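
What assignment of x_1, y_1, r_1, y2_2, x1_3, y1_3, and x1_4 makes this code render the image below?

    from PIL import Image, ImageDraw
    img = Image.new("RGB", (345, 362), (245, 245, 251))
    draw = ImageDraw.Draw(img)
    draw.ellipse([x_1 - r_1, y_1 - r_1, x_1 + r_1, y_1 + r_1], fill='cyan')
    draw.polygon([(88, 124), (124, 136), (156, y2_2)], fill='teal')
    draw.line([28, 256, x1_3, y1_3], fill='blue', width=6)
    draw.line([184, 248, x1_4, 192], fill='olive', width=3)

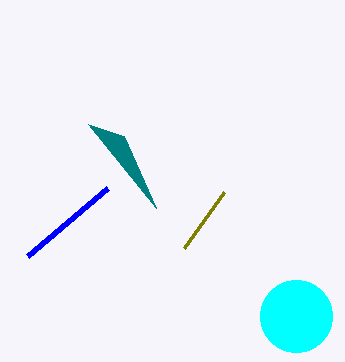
x_1 = 296, y_1 = 316, r_1 = 36, y2_2 = 208, x1_3 = 108, y1_3 = 188, x1_4 = 224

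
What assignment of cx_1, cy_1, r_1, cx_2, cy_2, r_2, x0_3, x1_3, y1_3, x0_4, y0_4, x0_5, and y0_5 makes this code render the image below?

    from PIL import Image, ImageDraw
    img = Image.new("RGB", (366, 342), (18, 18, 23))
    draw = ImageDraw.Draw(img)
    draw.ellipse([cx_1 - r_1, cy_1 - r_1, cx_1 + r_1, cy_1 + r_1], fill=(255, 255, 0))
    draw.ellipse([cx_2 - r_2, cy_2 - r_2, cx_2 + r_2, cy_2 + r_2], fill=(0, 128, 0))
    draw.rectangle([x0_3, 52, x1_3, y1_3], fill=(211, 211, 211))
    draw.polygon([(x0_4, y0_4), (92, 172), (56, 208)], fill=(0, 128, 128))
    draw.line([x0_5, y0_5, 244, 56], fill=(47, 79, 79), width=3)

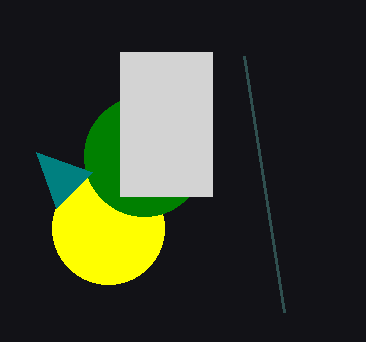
cx_1 = 108; cy_1 = 228; r_1 = 56; cx_2 = 144; cy_2 = 156; r_2 = 60; x0_3 = 120; x1_3 = 212; y1_3 = 196; x0_4 = 36; y0_4 = 152; x0_5 = 284; y0_5 = 312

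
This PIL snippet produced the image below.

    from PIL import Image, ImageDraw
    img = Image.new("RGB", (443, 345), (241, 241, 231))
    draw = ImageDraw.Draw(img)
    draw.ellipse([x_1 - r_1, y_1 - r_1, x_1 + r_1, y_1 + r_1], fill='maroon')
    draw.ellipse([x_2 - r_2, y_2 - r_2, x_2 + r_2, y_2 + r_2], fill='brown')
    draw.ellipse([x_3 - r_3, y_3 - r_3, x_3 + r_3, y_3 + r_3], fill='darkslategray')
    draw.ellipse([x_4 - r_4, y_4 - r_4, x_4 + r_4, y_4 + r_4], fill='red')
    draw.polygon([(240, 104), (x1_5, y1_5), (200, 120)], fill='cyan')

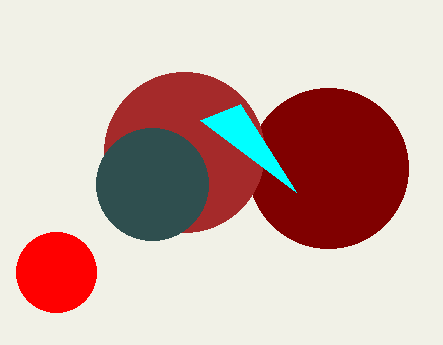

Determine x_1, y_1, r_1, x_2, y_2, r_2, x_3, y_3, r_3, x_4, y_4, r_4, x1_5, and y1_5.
x_1 = 328, y_1 = 168, r_1 = 80, x_2 = 184, y_2 = 152, r_2 = 80, x_3 = 152, y_3 = 184, r_3 = 56, x_4 = 56, y_4 = 272, r_4 = 40, x1_5 = 296, y1_5 = 192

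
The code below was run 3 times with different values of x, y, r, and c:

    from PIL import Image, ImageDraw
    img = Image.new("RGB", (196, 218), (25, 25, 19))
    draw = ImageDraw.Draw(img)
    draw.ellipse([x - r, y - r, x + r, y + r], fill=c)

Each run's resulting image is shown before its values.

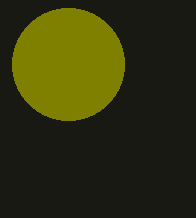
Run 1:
x = 68
y = 64
r = 56
c = 'olive'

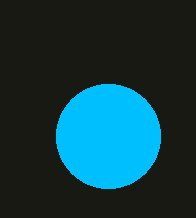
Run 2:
x = 108; y = 136; r = 52; c = 'deepskyblue'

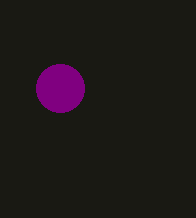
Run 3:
x = 60, y = 88, r = 24, c = 'purple'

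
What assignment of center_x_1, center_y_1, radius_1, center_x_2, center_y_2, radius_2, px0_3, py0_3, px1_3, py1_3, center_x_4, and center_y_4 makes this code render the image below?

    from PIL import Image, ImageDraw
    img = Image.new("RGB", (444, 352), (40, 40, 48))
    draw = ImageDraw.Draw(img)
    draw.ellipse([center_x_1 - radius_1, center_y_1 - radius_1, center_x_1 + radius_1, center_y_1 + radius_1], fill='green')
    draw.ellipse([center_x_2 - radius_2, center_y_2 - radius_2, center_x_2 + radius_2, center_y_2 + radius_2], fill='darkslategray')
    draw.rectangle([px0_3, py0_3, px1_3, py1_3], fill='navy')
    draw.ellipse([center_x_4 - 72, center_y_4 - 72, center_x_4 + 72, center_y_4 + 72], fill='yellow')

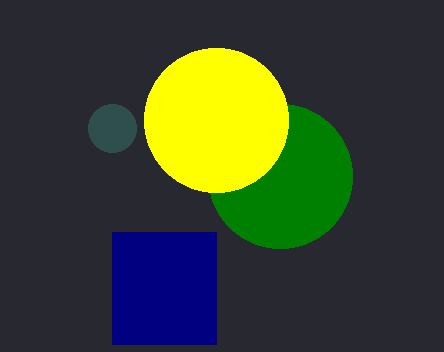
center_x_1 = 280
center_y_1 = 176
radius_1 = 72
center_x_2 = 112
center_y_2 = 128
radius_2 = 24
px0_3 = 112
py0_3 = 232
px1_3 = 216
py1_3 = 344
center_x_4 = 216
center_y_4 = 120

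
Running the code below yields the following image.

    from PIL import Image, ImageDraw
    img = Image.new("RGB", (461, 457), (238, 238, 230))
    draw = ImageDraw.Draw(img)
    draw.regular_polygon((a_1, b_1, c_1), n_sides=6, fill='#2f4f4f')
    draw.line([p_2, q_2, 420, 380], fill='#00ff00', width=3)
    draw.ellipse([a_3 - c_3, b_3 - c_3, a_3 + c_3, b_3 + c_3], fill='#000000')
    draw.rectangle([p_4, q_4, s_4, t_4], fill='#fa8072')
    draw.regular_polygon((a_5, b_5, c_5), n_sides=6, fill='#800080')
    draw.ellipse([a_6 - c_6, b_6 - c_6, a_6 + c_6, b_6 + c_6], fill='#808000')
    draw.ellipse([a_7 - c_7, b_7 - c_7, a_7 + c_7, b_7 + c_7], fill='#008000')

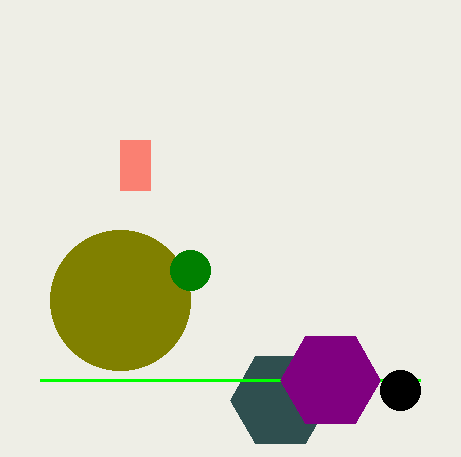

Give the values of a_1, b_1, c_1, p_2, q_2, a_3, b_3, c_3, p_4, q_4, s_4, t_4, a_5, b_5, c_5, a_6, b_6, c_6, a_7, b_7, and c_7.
a_1 = 280; b_1 = 400; c_1 = 50; p_2 = 40; q_2 = 380; a_3 = 400; b_3 = 390; c_3 = 20; p_4 = 120; q_4 = 140; s_4 = 150; t_4 = 190; a_5 = 330; b_5 = 380; c_5 = 50; a_6 = 120; b_6 = 300; c_6 = 70; a_7 = 190; b_7 = 270; c_7 = 20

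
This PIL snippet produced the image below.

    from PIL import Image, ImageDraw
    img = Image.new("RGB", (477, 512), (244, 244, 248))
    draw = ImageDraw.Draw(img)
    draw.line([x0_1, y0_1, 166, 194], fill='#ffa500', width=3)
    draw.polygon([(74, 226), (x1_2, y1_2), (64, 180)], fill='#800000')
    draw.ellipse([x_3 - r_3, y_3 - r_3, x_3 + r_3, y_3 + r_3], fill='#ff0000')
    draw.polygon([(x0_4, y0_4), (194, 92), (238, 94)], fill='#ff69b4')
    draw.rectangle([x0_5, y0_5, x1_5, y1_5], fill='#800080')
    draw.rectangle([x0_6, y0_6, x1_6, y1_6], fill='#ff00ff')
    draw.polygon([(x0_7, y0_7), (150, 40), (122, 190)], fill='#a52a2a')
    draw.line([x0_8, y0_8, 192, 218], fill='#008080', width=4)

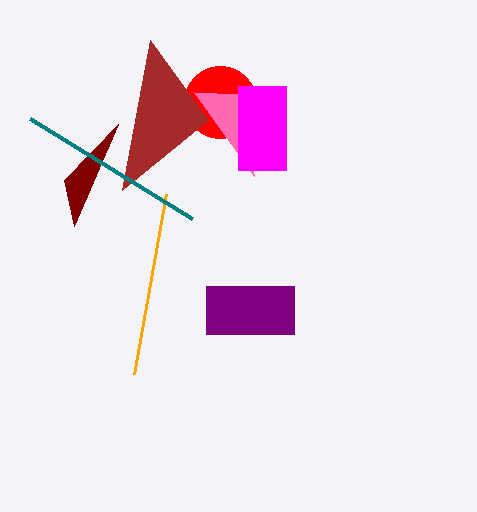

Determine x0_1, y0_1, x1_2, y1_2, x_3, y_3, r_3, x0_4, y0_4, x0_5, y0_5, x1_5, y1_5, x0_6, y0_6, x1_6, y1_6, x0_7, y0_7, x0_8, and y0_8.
x0_1 = 134
y0_1 = 374
x1_2 = 118
y1_2 = 124
x_3 = 220
y_3 = 102
r_3 = 36
x0_4 = 254
y0_4 = 176
x0_5 = 206
y0_5 = 286
x1_5 = 294
y1_5 = 334
x0_6 = 238
y0_6 = 86
x1_6 = 286
y1_6 = 170
x0_7 = 208
y0_7 = 120
x0_8 = 30
y0_8 = 118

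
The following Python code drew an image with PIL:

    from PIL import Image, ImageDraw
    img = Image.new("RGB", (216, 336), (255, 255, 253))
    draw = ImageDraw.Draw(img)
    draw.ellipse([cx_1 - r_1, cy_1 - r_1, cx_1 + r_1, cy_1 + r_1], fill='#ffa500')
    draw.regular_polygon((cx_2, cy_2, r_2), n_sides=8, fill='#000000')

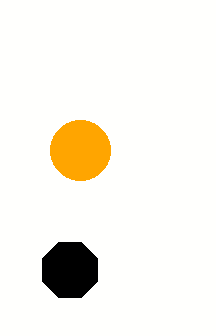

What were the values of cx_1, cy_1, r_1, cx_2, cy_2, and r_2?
cx_1 = 80
cy_1 = 150
r_1 = 30
cx_2 = 70
cy_2 = 270
r_2 = 30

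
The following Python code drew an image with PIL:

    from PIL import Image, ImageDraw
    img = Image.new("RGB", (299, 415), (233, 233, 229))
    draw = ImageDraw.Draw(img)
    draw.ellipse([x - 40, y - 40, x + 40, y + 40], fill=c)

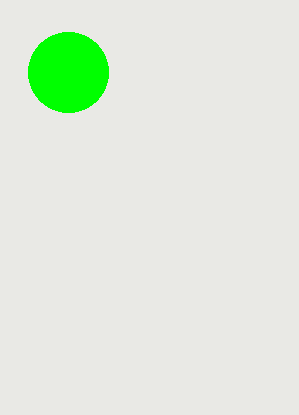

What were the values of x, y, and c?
x = 68, y = 72, c = 'lime'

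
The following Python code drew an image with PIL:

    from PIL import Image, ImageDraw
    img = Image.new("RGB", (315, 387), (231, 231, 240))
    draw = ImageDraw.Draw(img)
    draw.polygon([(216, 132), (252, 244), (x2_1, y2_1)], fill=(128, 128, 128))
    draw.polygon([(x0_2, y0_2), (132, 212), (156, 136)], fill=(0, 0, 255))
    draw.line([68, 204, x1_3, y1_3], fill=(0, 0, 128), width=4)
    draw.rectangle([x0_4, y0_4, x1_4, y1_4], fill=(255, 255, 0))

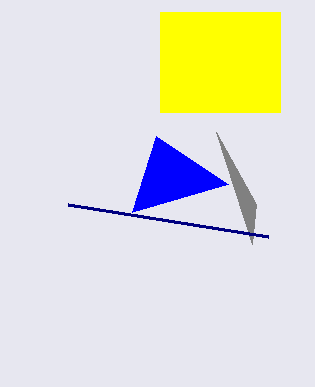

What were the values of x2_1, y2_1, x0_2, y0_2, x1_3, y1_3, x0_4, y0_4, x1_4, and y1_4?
x2_1 = 256
y2_1 = 204
x0_2 = 228
y0_2 = 184
x1_3 = 268
y1_3 = 236
x0_4 = 160
y0_4 = 12
x1_4 = 280
y1_4 = 112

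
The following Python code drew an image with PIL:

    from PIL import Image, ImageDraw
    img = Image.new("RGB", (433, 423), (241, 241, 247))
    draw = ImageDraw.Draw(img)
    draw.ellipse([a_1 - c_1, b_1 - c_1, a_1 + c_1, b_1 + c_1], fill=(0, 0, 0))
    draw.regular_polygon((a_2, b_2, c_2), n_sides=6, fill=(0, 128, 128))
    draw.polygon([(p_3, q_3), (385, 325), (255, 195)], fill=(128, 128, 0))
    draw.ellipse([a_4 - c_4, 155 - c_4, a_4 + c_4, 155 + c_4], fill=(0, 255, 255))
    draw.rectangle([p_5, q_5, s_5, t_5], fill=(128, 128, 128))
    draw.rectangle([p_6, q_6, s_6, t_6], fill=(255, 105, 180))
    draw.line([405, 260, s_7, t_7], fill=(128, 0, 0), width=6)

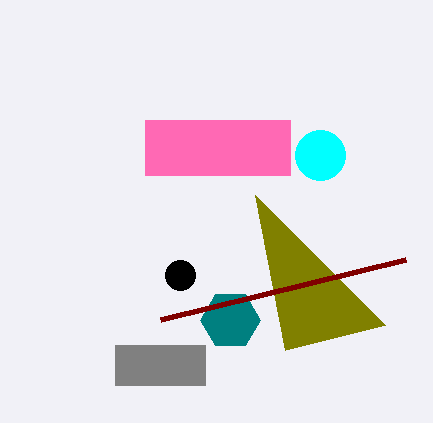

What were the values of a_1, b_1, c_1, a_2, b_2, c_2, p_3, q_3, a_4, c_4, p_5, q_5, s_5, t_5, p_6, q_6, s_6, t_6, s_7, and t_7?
a_1 = 180, b_1 = 275, c_1 = 15, a_2 = 230, b_2 = 320, c_2 = 30, p_3 = 285, q_3 = 350, a_4 = 320, c_4 = 25, p_5 = 115, q_5 = 345, s_5 = 205, t_5 = 385, p_6 = 145, q_6 = 120, s_6 = 290, t_6 = 175, s_7 = 160, t_7 = 320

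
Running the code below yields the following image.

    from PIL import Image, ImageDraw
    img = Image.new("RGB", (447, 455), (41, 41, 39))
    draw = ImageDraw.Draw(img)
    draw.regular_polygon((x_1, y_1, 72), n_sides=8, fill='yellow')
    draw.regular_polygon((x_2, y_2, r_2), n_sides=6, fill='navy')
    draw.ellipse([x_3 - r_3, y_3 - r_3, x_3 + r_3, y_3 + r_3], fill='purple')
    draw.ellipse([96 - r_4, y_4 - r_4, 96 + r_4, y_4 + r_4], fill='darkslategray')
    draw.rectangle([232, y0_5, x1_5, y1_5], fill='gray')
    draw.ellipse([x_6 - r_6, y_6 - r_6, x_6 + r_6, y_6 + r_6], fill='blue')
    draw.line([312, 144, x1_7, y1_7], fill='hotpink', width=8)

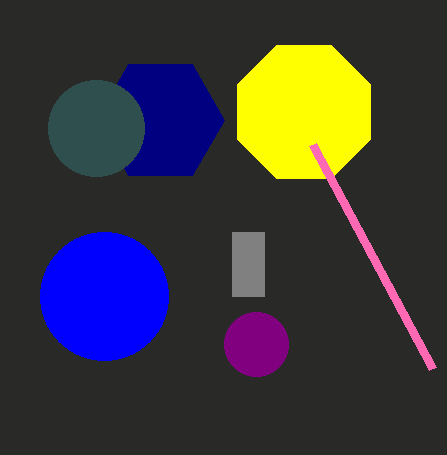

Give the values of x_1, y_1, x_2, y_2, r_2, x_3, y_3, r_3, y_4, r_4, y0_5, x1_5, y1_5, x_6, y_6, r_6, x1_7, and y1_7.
x_1 = 304, y_1 = 112, x_2 = 160, y_2 = 120, r_2 = 64, x_3 = 256, y_3 = 344, r_3 = 32, y_4 = 128, r_4 = 48, y0_5 = 232, x1_5 = 264, y1_5 = 296, x_6 = 104, y_6 = 296, r_6 = 64, x1_7 = 432, y1_7 = 368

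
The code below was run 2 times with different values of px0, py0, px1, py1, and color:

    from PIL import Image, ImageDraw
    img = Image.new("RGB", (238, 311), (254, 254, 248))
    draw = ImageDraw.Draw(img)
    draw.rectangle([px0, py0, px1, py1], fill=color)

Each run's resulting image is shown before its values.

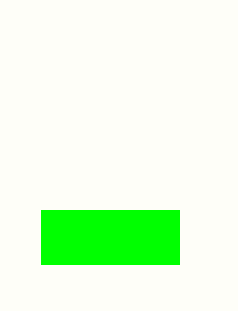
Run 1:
px0 = 41; py0 = 210; px1 = 179; py1 = 264; color = 'lime'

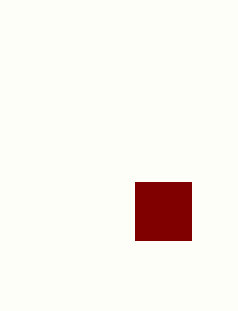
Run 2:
px0 = 135
py0 = 182
px1 = 191
py1 = 240
color = 'maroon'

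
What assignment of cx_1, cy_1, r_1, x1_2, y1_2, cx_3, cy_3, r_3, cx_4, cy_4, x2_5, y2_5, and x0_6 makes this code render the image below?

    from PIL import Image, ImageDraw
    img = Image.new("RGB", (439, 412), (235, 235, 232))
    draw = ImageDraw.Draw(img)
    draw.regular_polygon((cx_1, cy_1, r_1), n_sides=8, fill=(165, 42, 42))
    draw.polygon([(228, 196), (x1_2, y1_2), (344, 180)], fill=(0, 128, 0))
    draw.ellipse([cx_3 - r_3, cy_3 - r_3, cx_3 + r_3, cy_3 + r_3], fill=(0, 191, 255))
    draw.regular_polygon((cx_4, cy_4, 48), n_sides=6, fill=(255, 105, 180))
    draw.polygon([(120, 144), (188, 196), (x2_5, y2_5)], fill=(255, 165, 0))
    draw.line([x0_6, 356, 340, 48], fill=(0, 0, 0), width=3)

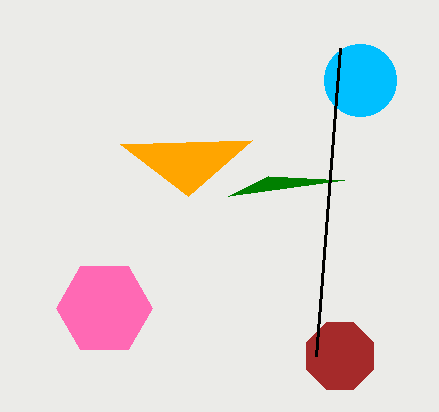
cx_1 = 340, cy_1 = 356, r_1 = 36, x1_2 = 268, y1_2 = 176, cx_3 = 360, cy_3 = 80, r_3 = 36, cx_4 = 104, cy_4 = 308, x2_5 = 252, y2_5 = 140, x0_6 = 316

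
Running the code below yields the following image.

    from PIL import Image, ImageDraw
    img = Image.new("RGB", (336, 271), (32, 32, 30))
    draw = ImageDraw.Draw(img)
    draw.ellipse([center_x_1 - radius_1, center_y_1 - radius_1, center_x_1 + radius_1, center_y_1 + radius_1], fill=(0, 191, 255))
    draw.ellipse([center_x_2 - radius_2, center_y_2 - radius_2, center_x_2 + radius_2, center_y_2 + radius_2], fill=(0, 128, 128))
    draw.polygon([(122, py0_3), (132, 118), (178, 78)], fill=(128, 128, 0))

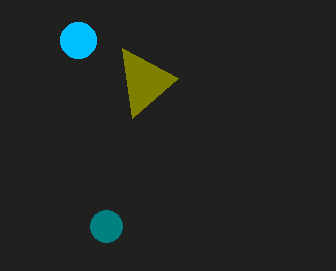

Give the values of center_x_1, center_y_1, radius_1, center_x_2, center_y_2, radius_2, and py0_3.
center_x_1 = 78, center_y_1 = 40, radius_1 = 18, center_x_2 = 106, center_y_2 = 226, radius_2 = 16, py0_3 = 48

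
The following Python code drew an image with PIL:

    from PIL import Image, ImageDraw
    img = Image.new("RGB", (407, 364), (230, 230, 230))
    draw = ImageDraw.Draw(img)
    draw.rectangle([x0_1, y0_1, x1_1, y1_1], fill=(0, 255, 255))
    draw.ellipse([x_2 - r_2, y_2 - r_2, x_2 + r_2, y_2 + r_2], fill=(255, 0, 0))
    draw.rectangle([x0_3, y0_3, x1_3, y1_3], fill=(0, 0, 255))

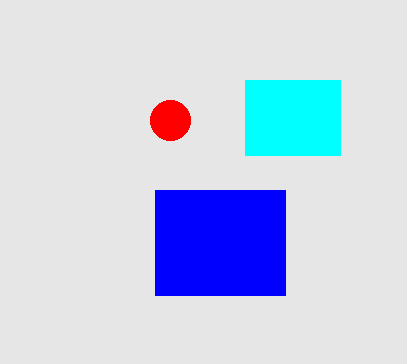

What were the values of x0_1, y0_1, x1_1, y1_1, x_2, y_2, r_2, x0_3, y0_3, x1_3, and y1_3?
x0_1 = 245
y0_1 = 80
x1_1 = 340
y1_1 = 155
x_2 = 170
y_2 = 120
r_2 = 20
x0_3 = 155
y0_3 = 190
x1_3 = 285
y1_3 = 295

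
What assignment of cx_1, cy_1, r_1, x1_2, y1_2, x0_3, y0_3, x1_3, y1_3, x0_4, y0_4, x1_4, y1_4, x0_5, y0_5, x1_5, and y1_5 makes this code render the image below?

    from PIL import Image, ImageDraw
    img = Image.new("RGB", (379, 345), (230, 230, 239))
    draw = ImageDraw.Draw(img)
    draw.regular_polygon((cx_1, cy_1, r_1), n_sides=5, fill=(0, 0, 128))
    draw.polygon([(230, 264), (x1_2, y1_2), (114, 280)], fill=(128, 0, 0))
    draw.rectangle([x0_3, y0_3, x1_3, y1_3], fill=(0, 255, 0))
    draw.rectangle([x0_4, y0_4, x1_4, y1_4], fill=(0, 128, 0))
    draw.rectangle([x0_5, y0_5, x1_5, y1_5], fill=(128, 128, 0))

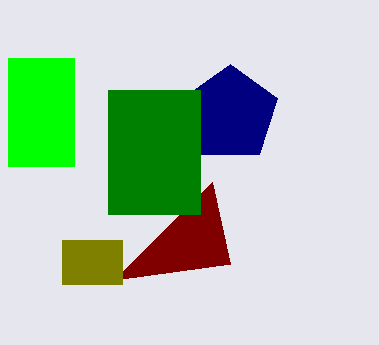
cx_1 = 230; cy_1 = 114; r_1 = 50; x1_2 = 212; y1_2 = 182; x0_3 = 8; y0_3 = 58; x1_3 = 74; y1_3 = 166; x0_4 = 108; y0_4 = 90; x1_4 = 200; y1_4 = 214; x0_5 = 62; y0_5 = 240; x1_5 = 122; y1_5 = 284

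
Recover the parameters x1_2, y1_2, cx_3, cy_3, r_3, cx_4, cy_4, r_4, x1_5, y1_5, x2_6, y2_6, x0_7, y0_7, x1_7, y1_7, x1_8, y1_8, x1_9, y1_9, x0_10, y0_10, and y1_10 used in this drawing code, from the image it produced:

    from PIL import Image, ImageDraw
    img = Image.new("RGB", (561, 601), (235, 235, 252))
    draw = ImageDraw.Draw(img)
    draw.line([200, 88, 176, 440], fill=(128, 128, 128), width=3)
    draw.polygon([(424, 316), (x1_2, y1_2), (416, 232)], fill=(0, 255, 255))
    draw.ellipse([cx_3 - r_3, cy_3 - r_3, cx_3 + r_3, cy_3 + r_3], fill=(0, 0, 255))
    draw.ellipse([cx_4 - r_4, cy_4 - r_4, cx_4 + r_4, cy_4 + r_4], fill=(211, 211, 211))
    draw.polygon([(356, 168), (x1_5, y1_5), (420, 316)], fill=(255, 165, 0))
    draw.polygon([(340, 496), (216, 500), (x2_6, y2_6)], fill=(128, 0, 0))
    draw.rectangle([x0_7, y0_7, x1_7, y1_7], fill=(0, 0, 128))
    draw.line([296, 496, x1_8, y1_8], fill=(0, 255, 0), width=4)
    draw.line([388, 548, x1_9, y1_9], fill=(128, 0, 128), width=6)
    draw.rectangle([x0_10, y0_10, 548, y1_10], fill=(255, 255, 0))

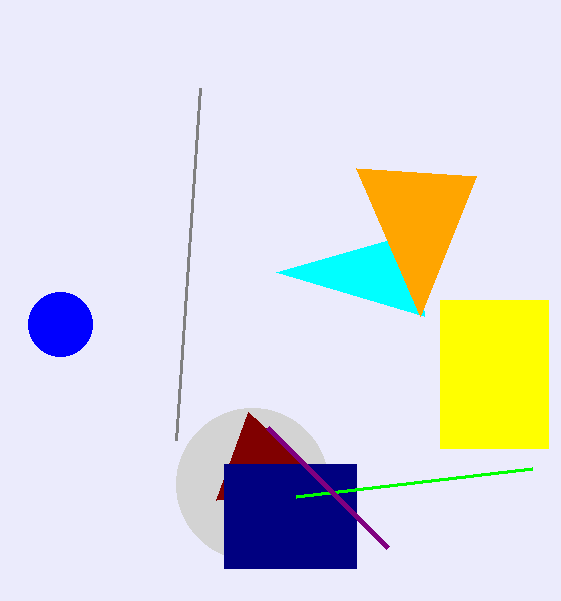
x1_2 = 276
y1_2 = 272
cx_3 = 60
cy_3 = 324
r_3 = 32
cx_4 = 252
cy_4 = 484
r_4 = 76
x1_5 = 476
y1_5 = 176
x2_6 = 248
y2_6 = 412
x0_7 = 224
y0_7 = 464
x1_7 = 356
y1_7 = 568
x1_8 = 532
y1_8 = 468
x1_9 = 268
y1_9 = 428
x0_10 = 440
y0_10 = 300
y1_10 = 448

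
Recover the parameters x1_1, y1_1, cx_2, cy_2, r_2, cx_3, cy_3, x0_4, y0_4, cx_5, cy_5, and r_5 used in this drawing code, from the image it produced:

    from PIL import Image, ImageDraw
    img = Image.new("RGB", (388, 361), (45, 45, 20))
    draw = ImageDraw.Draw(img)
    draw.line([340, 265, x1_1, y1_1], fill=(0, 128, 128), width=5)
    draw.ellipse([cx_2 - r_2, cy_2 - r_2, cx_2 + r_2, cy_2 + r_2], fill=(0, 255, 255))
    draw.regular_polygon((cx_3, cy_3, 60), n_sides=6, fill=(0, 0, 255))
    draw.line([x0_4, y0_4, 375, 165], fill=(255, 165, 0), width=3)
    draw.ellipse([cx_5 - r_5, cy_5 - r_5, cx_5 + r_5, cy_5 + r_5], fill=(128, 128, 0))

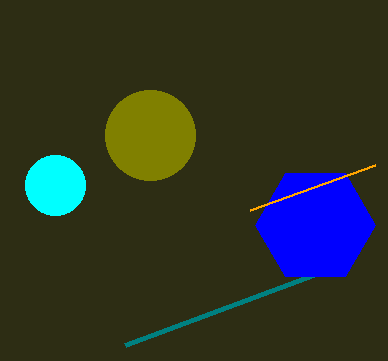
x1_1 = 125, y1_1 = 345, cx_2 = 55, cy_2 = 185, r_2 = 30, cx_3 = 315, cy_3 = 225, x0_4 = 250, y0_4 = 210, cx_5 = 150, cy_5 = 135, r_5 = 45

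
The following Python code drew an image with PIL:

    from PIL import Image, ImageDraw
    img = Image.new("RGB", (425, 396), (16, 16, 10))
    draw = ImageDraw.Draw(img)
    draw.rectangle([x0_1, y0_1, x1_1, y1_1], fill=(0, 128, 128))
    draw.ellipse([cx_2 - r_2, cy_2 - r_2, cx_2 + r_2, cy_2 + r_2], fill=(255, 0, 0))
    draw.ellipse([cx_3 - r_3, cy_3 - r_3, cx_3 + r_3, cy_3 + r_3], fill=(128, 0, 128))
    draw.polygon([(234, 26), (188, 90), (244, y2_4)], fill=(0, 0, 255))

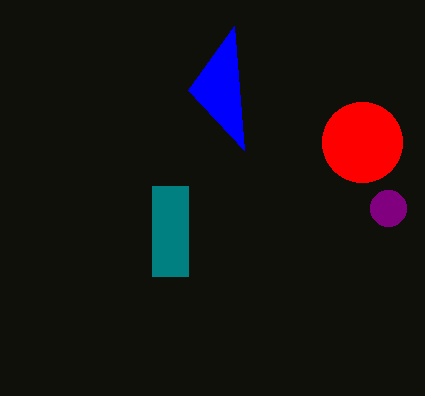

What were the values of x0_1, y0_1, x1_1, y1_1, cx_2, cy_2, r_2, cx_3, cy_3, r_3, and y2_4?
x0_1 = 152; y0_1 = 186; x1_1 = 188; y1_1 = 276; cx_2 = 362; cy_2 = 142; r_2 = 40; cx_3 = 388; cy_3 = 208; r_3 = 18; y2_4 = 150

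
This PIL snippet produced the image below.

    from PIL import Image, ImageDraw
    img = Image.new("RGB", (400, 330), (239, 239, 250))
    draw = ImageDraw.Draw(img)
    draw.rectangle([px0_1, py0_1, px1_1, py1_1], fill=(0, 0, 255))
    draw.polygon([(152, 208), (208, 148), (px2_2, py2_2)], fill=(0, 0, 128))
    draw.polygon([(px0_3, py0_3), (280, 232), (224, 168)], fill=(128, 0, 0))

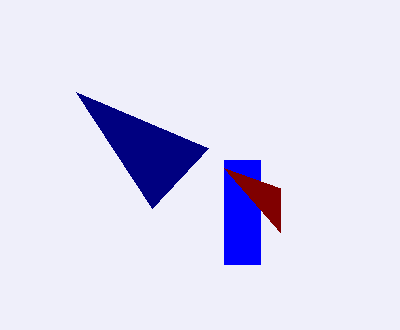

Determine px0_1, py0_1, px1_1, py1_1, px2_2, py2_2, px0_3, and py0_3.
px0_1 = 224, py0_1 = 160, px1_1 = 260, py1_1 = 264, px2_2 = 76, py2_2 = 92, px0_3 = 280, py0_3 = 188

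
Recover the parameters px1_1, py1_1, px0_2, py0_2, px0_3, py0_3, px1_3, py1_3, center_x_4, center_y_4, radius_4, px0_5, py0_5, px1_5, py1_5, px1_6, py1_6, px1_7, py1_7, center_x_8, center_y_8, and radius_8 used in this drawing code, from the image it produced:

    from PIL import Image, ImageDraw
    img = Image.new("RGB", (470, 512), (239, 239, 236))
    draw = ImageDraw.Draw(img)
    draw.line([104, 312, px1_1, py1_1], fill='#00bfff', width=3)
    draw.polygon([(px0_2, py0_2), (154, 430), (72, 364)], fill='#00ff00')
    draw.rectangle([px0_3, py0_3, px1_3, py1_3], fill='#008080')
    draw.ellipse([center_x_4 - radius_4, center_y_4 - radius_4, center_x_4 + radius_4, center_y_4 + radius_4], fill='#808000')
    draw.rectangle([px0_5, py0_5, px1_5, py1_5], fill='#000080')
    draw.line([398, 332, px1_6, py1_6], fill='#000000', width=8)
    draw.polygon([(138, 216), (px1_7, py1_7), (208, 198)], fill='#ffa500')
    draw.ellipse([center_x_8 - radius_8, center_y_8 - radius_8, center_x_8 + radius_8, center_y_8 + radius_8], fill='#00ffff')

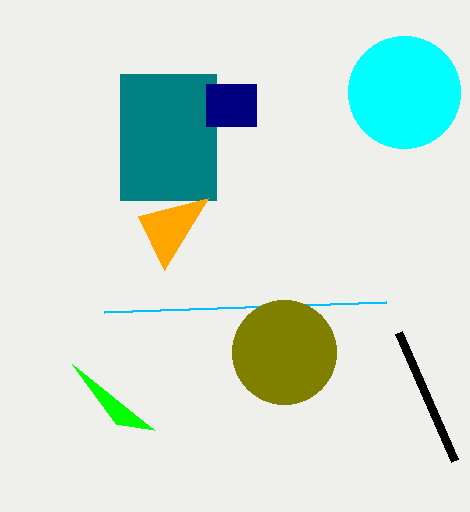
px1_1 = 386; py1_1 = 302; px0_2 = 116; py0_2 = 424; px0_3 = 120; py0_3 = 74; px1_3 = 216; py1_3 = 200; center_x_4 = 284; center_y_4 = 352; radius_4 = 52; px0_5 = 206; py0_5 = 84; px1_5 = 256; py1_5 = 126; px1_6 = 454; py1_6 = 460; px1_7 = 164; py1_7 = 270; center_x_8 = 404; center_y_8 = 92; radius_8 = 56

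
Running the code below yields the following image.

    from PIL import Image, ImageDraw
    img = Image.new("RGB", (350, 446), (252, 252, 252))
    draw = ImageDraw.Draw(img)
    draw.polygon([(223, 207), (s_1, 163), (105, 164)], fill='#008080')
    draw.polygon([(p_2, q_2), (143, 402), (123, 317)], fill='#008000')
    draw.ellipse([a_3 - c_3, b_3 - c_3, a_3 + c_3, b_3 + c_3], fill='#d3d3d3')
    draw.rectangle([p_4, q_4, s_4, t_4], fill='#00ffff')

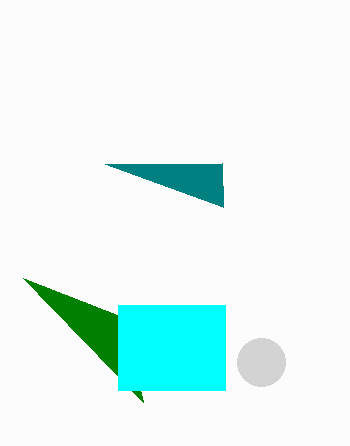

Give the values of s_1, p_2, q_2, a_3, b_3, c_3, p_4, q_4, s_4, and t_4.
s_1 = 222; p_2 = 23; q_2 = 278; a_3 = 261; b_3 = 362; c_3 = 24; p_4 = 118; q_4 = 305; s_4 = 225; t_4 = 390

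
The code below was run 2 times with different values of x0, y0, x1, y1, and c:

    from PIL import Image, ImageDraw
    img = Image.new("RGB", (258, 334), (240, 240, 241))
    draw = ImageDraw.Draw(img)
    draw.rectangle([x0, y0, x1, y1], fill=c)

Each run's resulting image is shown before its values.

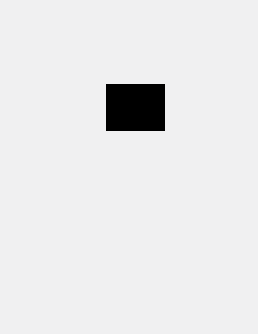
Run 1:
x0 = 106, y0 = 84, x1 = 164, y1 = 130, c = 'black'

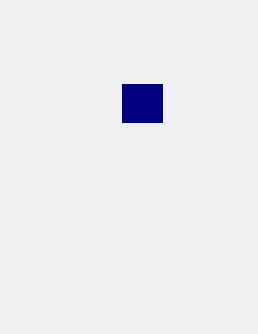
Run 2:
x0 = 122; y0 = 84; x1 = 162; y1 = 122; c = 'navy'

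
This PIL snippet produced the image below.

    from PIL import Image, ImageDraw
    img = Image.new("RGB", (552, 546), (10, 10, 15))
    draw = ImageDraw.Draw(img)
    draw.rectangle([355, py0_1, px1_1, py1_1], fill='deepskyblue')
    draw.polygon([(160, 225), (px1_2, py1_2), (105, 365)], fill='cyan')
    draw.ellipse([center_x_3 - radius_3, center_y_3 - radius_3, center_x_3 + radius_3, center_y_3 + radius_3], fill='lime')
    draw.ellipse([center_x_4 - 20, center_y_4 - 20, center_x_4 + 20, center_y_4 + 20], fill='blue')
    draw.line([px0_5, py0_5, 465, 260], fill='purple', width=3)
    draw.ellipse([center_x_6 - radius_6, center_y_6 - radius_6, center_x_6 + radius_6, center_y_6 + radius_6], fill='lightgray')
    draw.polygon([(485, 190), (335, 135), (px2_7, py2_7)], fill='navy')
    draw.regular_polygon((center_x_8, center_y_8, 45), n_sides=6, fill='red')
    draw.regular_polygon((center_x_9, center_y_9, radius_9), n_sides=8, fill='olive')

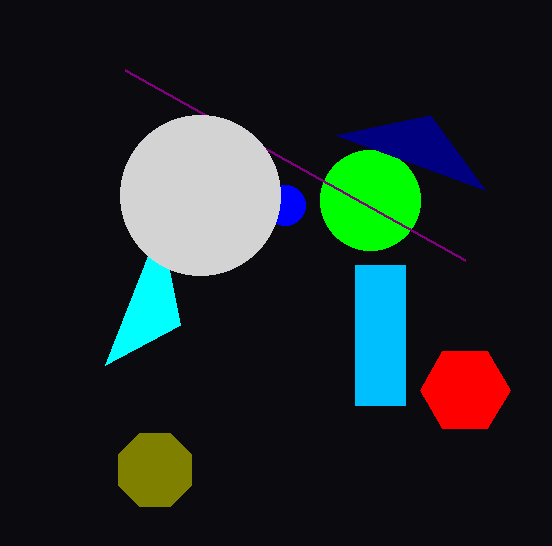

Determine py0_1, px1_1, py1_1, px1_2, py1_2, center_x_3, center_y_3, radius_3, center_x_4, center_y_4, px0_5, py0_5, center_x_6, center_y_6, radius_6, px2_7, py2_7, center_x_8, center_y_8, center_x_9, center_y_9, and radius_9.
py0_1 = 265; px1_1 = 405; py1_1 = 405; px1_2 = 180; py1_2 = 325; center_x_3 = 370; center_y_3 = 200; radius_3 = 50; center_x_4 = 285; center_y_4 = 205; px0_5 = 125; py0_5 = 70; center_x_6 = 200; center_y_6 = 195; radius_6 = 80; px2_7 = 430; py2_7 = 115; center_x_8 = 465; center_y_8 = 390; center_x_9 = 155; center_y_9 = 470; radius_9 = 40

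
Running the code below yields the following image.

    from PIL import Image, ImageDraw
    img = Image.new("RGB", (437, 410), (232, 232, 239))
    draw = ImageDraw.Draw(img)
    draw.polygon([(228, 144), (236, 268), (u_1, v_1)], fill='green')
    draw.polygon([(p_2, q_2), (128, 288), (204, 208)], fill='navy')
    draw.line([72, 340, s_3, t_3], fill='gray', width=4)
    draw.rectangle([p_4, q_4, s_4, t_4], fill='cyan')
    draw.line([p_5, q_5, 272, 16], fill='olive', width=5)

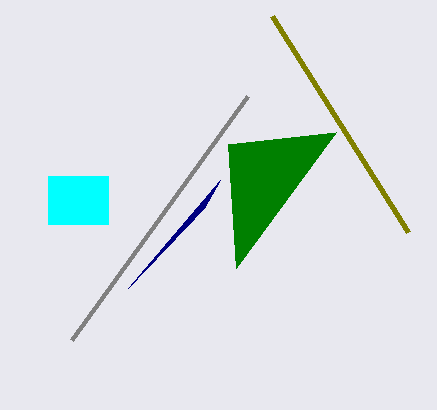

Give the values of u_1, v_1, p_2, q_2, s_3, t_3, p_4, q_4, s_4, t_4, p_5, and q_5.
u_1 = 336, v_1 = 132, p_2 = 220, q_2 = 180, s_3 = 248, t_3 = 96, p_4 = 48, q_4 = 176, s_4 = 108, t_4 = 224, p_5 = 408, q_5 = 232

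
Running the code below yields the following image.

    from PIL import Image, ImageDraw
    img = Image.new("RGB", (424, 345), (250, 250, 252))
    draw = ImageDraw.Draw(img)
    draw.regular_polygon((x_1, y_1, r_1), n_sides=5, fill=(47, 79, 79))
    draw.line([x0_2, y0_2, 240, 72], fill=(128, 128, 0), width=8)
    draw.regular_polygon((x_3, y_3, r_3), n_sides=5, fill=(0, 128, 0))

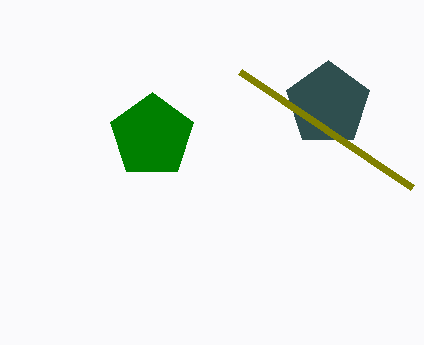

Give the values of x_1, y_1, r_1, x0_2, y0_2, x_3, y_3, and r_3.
x_1 = 328; y_1 = 104; r_1 = 44; x0_2 = 412; y0_2 = 188; x_3 = 152; y_3 = 136; r_3 = 44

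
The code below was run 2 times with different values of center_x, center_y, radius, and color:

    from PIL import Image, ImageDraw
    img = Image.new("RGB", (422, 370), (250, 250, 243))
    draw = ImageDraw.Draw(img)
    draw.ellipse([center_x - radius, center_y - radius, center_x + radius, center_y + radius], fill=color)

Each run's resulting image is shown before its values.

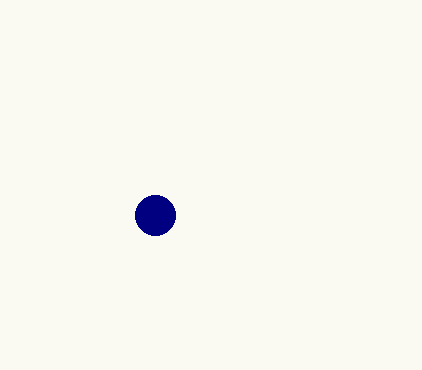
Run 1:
center_x = 155
center_y = 215
radius = 20
color = 'navy'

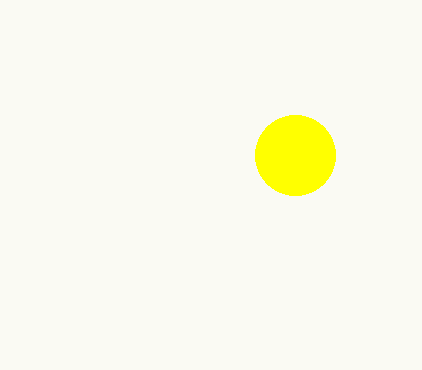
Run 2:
center_x = 295; center_y = 155; radius = 40; color = 'yellow'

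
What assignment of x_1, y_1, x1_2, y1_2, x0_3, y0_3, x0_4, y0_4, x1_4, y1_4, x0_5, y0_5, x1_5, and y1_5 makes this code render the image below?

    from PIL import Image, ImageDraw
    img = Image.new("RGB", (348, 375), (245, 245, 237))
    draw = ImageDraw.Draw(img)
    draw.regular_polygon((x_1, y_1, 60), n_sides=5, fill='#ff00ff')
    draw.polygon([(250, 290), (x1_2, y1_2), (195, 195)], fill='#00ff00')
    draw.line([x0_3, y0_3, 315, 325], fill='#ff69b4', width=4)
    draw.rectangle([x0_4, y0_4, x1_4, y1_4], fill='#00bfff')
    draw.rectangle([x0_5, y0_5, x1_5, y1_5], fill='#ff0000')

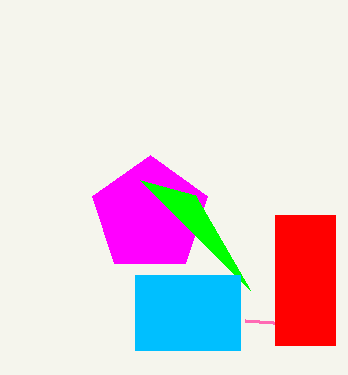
x_1 = 150, y_1 = 215, x1_2 = 140, y1_2 = 180, x0_3 = 245, y0_3 = 320, x0_4 = 135, y0_4 = 275, x1_4 = 240, y1_4 = 350, x0_5 = 275, y0_5 = 215, x1_5 = 335, y1_5 = 345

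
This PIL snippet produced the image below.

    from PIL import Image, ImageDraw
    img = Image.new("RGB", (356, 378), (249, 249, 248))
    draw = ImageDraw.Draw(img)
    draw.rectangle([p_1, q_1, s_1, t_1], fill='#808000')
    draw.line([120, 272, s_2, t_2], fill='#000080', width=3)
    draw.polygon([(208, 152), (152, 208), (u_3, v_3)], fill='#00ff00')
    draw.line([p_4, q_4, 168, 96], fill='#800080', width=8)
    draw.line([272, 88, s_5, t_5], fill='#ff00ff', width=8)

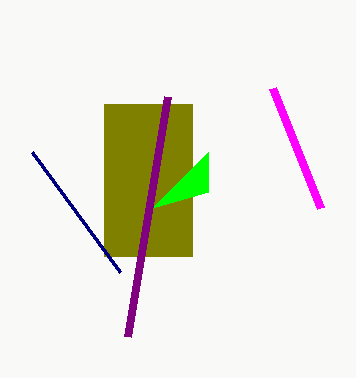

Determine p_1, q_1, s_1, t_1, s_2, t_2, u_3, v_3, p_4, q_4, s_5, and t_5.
p_1 = 104; q_1 = 104; s_1 = 192; t_1 = 256; s_2 = 32; t_2 = 152; u_3 = 208; v_3 = 192; p_4 = 128; q_4 = 336; s_5 = 320; t_5 = 208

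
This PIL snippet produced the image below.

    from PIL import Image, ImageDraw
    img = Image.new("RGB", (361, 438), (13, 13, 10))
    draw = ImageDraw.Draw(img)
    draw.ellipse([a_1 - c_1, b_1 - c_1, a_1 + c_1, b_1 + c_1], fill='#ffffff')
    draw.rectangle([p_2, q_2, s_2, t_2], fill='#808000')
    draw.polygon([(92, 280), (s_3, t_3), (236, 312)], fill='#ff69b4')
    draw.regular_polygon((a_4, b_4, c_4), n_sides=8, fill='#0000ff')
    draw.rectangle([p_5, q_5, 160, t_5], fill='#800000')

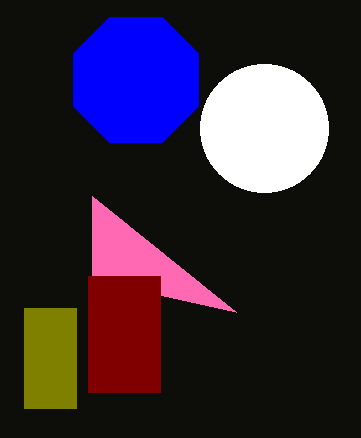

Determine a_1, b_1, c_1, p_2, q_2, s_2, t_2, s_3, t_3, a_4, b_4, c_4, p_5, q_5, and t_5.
a_1 = 264; b_1 = 128; c_1 = 64; p_2 = 24; q_2 = 308; s_2 = 76; t_2 = 408; s_3 = 92; t_3 = 196; a_4 = 136; b_4 = 80; c_4 = 68; p_5 = 88; q_5 = 276; t_5 = 392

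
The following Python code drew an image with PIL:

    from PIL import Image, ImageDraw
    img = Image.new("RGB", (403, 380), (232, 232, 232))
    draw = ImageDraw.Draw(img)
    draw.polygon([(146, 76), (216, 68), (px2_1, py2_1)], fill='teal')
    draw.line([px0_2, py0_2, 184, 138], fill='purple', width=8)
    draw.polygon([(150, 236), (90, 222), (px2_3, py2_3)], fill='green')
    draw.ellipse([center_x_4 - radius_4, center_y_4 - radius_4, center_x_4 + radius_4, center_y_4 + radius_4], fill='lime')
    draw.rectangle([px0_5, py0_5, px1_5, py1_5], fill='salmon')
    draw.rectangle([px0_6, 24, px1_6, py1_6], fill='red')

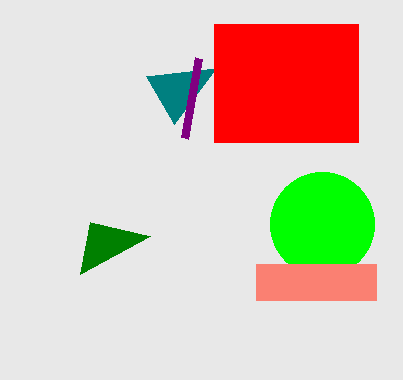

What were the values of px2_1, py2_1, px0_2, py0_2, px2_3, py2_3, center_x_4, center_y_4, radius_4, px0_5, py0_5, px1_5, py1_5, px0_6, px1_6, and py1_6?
px2_1 = 174, py2_1 = 124, px0_2 = 198, py0_2 = 58, px2_3 = 80, py2_3 = 274, center_x_4 = 322, center_y_4 = 224, radius_4 = 52, px0_5 = 256, py0_5 = 264, px1_5 = 376, py1_5 = 300, px0_6 = 214, px1_6 = 358, py1_6 = 142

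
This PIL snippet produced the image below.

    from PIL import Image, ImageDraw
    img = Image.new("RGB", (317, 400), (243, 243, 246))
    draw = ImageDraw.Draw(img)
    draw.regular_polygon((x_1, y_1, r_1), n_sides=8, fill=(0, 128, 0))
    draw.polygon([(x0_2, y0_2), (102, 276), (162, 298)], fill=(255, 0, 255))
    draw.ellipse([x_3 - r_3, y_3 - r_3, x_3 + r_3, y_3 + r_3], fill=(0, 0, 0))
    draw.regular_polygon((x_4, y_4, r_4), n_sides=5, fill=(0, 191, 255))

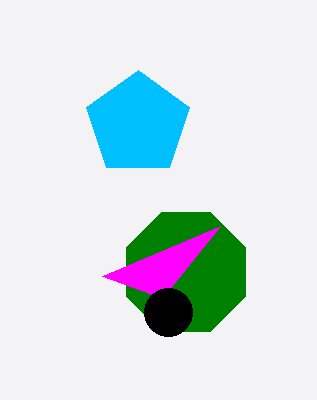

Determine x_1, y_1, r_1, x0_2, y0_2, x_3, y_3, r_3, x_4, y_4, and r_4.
x_1 = 186, y_1 = 272, r_1 = 64, x0_2 = 220, y0_2 = 226, x_3 = 168, y_3 = 312, r_3 = 24, x_4 = 138, y_4 = 124, r_4 = 54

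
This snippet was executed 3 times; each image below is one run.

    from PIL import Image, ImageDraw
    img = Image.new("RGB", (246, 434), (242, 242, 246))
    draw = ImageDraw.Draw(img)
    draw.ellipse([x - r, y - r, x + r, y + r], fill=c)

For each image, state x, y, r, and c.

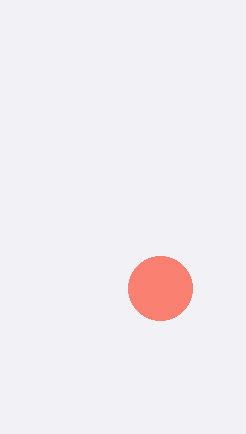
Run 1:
x = 160; y = 288; r = 32; c = 'salmon'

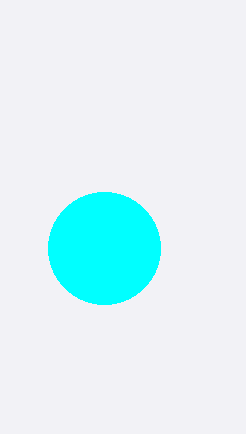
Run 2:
x = 104, y = 248, r = 56, c = 'cyan'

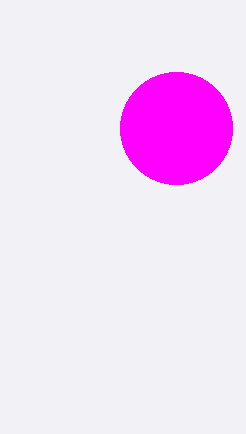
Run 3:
x = 176, y = 128, r = 56, c = 'magenta'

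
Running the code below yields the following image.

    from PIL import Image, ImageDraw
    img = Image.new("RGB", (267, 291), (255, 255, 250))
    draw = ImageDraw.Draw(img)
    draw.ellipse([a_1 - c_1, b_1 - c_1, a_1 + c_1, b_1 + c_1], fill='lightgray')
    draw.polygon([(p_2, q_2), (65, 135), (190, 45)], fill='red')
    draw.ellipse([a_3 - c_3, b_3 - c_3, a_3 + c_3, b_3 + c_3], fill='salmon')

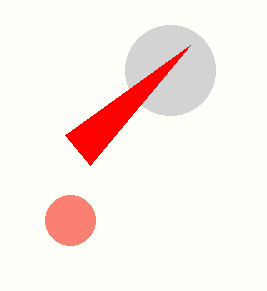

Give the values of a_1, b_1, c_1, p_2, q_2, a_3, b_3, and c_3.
a_1 = 170
b_1 = 70
c_1 = 45
p_2 = 90
q_2 = 165
a_3 = 70
b_3 = 220
c_3 = 25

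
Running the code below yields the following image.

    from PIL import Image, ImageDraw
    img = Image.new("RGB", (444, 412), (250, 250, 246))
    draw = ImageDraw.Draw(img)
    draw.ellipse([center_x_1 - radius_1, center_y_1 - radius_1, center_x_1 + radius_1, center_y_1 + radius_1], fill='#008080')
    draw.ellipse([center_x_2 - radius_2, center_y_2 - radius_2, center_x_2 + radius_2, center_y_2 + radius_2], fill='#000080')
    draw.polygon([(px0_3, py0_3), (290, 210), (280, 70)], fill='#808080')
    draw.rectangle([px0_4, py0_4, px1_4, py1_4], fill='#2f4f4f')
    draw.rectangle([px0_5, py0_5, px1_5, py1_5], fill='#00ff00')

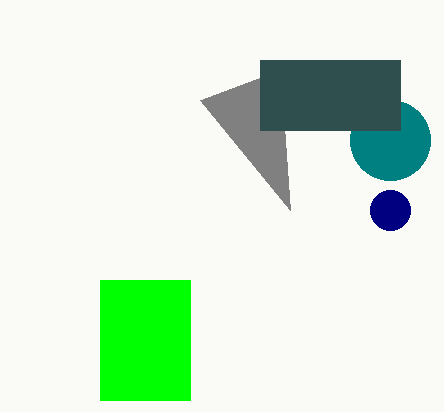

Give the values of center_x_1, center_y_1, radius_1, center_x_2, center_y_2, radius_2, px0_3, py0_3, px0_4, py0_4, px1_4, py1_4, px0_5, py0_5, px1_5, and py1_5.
center_x_1 = 390, center_y_1 = 140, radius_1 = 40, center_x_2 = 390, center_y_2 = 210, radius_2 = 20, px0_3 = 200, py0_3 = 100, px0_4 = 260, py0_4 = 60, px1_4 = 400, py1_4 = 130, px0_5 = 100, py0_5 = 280, px1_5 = 190, py1_5 = 400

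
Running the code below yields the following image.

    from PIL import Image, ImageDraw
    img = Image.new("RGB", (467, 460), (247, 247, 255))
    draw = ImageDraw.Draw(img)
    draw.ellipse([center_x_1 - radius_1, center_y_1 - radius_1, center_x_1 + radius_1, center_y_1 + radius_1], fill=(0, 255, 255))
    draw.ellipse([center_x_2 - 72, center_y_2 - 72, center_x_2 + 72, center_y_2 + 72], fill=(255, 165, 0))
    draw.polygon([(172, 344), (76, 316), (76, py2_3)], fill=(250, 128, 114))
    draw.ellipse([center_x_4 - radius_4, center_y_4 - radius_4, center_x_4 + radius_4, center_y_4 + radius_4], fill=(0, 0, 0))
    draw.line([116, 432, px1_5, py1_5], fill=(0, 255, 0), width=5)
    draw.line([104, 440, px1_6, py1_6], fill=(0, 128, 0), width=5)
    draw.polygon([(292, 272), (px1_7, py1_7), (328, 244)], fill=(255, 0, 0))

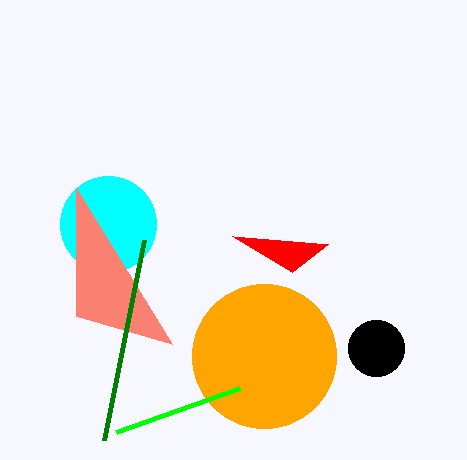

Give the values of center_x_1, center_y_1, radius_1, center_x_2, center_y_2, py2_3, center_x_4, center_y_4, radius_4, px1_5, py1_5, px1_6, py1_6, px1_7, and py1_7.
center_x_1 = 108; center_y_1 = 224; radius_1 = 48; center_x_2 = 264; center_y_2 = 356; py2_3 = 188; center_x_4 = 376; center_y_4 = 348; radius_4 = 28; px1_5 = 240; py1_5 = 388; px1_6 = 144; py1_6 = 240; px1_7 = 232; py1_7 = 236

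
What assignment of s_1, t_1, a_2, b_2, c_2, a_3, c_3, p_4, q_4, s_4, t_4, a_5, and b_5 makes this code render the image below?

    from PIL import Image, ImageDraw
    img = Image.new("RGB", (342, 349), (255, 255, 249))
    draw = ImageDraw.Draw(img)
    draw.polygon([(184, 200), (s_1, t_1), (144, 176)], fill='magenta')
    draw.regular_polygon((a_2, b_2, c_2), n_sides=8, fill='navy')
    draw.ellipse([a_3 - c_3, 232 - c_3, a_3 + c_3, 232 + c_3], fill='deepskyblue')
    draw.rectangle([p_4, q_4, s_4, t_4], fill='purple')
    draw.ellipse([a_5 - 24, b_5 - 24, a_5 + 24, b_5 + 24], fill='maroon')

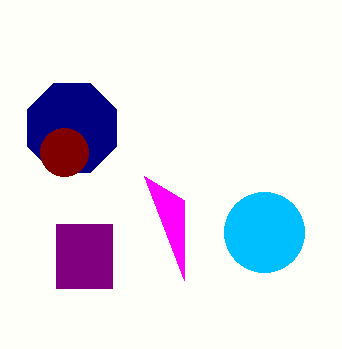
s_1 = 184
t_1 = 280
a_2 = 72
b_2 = 128
c_2 = 48
a_3 = 264
c_3 = 40
p_4 = 56
q_4 = 224
s_4 = 112
t_4 = 288
a_5 = 64
b_5 = 152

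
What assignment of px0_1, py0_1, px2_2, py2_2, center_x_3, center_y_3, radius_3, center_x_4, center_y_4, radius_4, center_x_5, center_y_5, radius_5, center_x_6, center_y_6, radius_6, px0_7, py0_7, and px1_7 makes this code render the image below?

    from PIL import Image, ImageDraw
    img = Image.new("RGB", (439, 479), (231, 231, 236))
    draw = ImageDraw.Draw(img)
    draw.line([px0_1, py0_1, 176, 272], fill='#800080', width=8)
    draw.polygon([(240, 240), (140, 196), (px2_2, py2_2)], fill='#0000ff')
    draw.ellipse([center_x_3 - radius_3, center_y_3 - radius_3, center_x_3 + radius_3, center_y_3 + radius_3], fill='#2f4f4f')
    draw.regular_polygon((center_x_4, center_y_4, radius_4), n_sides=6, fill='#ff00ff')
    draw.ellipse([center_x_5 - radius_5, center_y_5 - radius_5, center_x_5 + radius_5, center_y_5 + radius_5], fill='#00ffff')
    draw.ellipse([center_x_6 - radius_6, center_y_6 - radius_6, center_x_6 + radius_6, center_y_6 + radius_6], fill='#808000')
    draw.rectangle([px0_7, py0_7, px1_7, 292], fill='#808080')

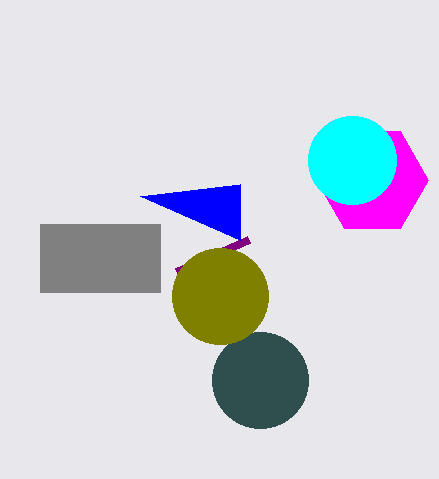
px0_1 = 248
py0_1 = 240
px2_2 = 240
py2_2 = 184
center_x_3 = 260
center_y_3 = 380
radius_3 = 48
center_x_4 = 372
center_y_4 = 180
radius_4 = 56
center_x_5 = 352
center_y_5 = 160
radius_5 = 44
center_x_6 = 220
center_y_6 = 296
radius_6 = 48
px0_7 = 40
py0_7 = 224
px1_7 = 160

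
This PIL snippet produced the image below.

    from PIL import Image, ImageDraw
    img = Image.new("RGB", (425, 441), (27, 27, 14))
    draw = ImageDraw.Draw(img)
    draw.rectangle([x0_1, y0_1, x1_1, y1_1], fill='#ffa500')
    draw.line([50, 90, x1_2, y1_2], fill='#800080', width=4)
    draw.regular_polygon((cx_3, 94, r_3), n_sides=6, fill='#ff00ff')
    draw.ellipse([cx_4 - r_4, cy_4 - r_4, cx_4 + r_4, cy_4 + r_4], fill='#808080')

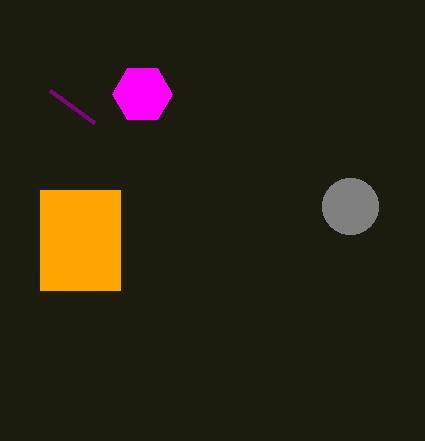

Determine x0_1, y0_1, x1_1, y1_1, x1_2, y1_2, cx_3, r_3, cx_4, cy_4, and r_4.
x0_1 = 40
y0_1 = 190
x1_1 = 120
y1_1 = 290
x1_2 = 94
y1_2 = 122
cx_3 = 142
r_3 = 30
cx_4 = 350
cy_4 = 206
r_4 = 28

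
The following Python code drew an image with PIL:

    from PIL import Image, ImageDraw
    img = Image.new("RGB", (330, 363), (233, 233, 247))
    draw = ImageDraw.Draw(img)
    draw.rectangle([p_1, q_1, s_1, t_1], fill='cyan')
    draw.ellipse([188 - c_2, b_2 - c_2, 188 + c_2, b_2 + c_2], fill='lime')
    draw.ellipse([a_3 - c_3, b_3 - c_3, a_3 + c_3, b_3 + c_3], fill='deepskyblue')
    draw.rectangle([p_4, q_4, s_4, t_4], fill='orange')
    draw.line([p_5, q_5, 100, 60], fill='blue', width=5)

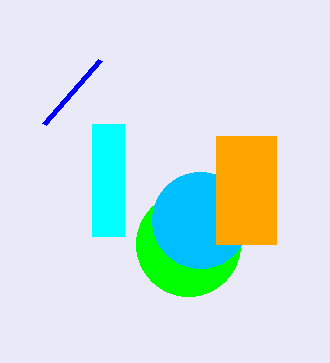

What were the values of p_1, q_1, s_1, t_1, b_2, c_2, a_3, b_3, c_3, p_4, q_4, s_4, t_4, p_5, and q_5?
p_1 = 92, q_1 = 124, s_1 = 124, t_1 = 236, b_2 = 244, c_2 = 52, a_3 = 200, b_3 = 220, c_3 = 48, p_4 = 216, q_4 = 136, s_4 = 276, t_4 = 244, p_5 = 44, q_5 = 124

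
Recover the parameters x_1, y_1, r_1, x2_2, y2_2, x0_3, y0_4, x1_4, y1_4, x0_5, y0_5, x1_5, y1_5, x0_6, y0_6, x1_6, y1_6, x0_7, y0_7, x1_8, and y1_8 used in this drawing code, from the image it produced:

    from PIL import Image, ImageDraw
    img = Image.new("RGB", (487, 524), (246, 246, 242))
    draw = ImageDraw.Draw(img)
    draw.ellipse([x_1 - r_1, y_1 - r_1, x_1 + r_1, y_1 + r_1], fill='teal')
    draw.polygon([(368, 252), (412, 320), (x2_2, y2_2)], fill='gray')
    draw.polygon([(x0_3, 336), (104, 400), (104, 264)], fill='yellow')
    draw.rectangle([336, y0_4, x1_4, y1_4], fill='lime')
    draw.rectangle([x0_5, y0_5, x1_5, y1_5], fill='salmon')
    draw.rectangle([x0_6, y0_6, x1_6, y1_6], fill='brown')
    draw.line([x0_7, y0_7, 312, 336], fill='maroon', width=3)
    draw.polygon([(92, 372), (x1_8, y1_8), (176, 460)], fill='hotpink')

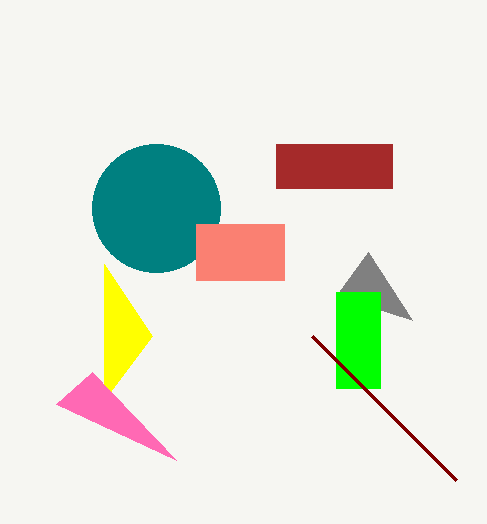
x_1 = 156
y_1 = 208
r_1 = 64
x2_2 = 336
y2_2 = 296
x0_3 = 152
y0_4 = 292
x1_4 = 380
y1_4 = 388
x0_5 = 196
y0_5 = 224
x1_5 = 284
y1_5 = 280
x0_6 = 276
y0_6 = 144
x1_6 = 392
y1_6 = 188
x0_7 = 456
y0_7 = 480
x1_8 = 56
y1_8 = 404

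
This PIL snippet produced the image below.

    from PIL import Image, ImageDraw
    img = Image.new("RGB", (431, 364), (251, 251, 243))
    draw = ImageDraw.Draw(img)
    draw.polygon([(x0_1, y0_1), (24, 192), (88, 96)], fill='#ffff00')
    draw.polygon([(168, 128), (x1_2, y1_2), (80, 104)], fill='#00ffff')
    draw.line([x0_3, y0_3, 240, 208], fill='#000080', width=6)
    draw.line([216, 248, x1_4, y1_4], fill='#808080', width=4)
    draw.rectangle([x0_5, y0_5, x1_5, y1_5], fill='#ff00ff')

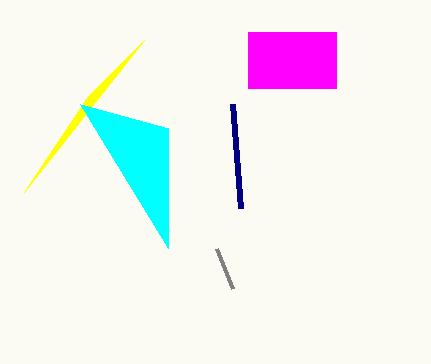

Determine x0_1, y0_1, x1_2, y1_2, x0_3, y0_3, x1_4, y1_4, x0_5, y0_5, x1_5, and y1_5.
x0_1 = 144; y0_1 = 40; x1_2 = 168; y1_2 = 248; x0_3 = 232; y0_3 = 104; x1_4 = 232; y1_4 = 288; x0_5 = 248; y0_5 = 32; x1_5 = 336; y1_5 = 88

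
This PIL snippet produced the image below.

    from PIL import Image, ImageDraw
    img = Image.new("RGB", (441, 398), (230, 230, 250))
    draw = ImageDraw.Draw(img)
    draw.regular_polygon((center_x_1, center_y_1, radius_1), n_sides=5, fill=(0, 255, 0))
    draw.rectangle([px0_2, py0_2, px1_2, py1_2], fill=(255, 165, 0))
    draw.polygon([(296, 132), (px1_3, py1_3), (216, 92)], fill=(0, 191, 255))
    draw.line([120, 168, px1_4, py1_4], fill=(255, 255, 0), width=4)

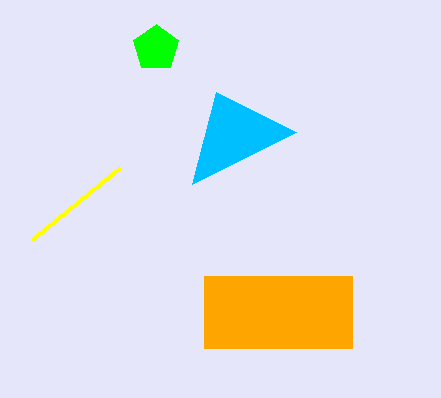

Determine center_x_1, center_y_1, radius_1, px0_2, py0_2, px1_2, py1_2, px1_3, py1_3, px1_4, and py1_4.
center_x_1 = 156
center_y_1 = 48
radius_1 = 24
px0_2 = 204
py0_2 = 276
px1_2 = 352
py1_2 = 348
px1_3 = 192
py1_3 = 184
px1_4 = 32
py1_4 = 240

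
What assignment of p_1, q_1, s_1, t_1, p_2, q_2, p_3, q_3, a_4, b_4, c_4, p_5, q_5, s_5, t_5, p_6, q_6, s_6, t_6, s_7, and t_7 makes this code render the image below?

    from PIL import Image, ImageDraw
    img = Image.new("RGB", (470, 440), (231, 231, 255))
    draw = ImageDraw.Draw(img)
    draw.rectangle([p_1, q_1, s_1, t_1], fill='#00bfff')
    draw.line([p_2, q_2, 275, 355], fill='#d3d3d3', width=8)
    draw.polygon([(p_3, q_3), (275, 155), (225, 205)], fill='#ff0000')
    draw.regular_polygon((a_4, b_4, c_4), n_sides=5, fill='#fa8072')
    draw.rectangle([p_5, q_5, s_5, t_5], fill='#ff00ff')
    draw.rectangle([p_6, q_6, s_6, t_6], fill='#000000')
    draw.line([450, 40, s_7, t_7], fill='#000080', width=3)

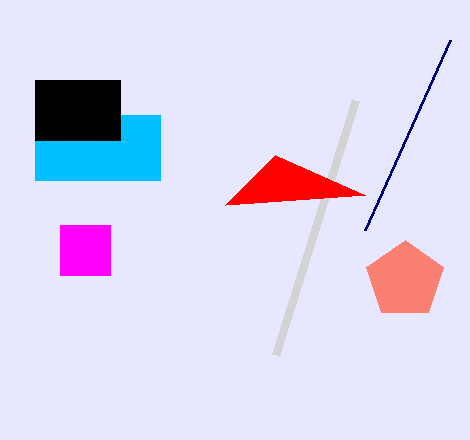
p_1 = 35
q_1 = 115
s_1 = 160
t_1 = 180
p_2 = 355
q_2 = 100
p_3 = 365
q_3 = 195
a_4 = 405
b_4 = 280
c_4 = 40
p_5 = 60
q_5 = 225
s_5 = 110
t_5 = 275
p_6 = 35
q_6 = 80
s_6 = 120
t_6 = 140
s_7 = 365
t_7 = 230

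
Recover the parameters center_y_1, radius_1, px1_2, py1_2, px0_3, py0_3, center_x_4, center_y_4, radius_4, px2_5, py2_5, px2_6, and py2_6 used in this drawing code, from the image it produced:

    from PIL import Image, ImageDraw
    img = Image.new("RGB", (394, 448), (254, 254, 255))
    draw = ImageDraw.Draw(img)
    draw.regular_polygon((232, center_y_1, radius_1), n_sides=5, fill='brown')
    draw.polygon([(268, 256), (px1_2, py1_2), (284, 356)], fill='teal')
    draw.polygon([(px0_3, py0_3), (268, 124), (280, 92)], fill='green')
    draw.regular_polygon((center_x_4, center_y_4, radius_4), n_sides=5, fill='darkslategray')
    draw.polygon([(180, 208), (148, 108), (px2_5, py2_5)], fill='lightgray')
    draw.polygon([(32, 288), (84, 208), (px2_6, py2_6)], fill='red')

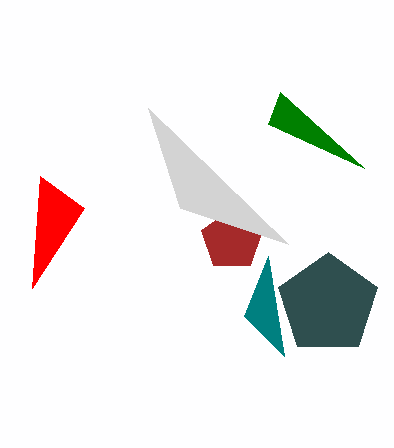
center_y_1 = 240; radius_1 = 32; px1_2 = 244; py1_2 = 316; px0_3 = 364; py0_3 = 168; center_x_4 = 328; center_y_4 = 304; radius_4 = 52; px2_5 = 288; py2_5 = 244; px2_6 = 40; py2_6 = 176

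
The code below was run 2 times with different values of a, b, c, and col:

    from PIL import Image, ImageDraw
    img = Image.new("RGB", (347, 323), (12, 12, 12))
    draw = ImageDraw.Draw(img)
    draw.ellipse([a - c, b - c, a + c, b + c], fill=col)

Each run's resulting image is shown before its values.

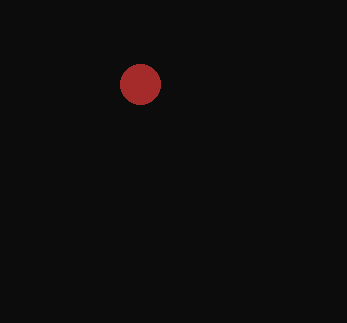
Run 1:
a = 140; b = 84; c = 20; col = 'brown'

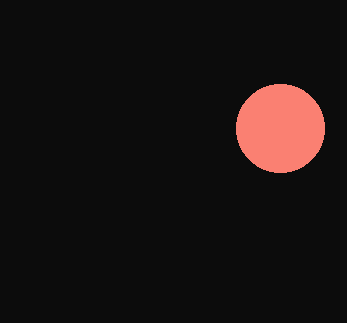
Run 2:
a = 280, b = 128, c = 44, col = 'salmon'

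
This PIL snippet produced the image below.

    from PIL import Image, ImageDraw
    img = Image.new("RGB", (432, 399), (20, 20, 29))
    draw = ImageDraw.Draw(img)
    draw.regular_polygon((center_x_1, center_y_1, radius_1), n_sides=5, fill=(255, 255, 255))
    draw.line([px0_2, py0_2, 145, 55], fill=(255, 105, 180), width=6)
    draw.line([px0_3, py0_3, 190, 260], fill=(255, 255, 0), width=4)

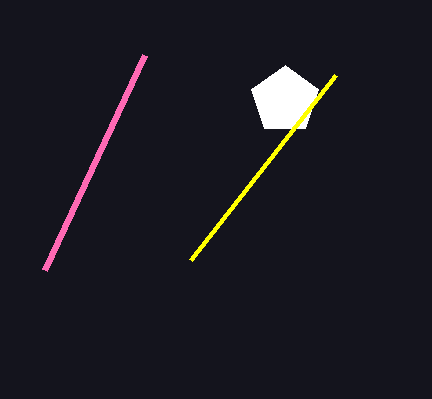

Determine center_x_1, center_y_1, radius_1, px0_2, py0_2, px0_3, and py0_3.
center_x_1 = 285
center_y_1 = 100
radius_1 = 35
px0_2 = 45
py0_2 = 270
px0_3 = 335
py0_3 = 75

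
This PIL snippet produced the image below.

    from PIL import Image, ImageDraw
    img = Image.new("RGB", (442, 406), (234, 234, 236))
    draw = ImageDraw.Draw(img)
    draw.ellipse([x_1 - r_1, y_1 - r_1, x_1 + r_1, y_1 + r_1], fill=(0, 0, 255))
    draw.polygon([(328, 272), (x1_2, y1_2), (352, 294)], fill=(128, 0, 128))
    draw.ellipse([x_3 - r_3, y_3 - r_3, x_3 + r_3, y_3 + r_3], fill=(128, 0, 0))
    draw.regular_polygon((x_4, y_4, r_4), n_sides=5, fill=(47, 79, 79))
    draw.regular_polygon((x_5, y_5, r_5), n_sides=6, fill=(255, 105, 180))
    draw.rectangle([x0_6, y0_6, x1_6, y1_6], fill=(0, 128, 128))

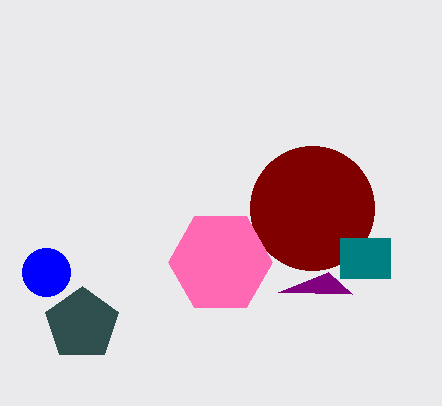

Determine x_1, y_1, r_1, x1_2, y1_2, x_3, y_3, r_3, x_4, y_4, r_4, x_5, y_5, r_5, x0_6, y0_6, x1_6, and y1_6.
x_1 = 46, y_1 = 272, r_1 = 24, x1_2 = 278, y1_2 = 292, x_3 = 312, y_3 = 208, r_3 = 62, x_4 = 82, y_4 = 324, r_4 = 38, x_5 = 220, y_5 = 262, r_5 = 52, x0_6 = 340, y0_6 = 238, x1_6 = 390, y1_6 = 278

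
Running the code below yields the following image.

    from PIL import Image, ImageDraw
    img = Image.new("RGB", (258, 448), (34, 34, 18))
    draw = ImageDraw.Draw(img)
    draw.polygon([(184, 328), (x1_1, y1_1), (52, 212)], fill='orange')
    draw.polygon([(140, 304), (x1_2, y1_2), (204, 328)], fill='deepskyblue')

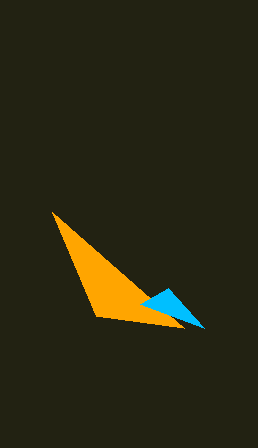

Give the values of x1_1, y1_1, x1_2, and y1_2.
x1_1 = 96, y1_1 = 316, x1_2 = 168, y1_2 = 288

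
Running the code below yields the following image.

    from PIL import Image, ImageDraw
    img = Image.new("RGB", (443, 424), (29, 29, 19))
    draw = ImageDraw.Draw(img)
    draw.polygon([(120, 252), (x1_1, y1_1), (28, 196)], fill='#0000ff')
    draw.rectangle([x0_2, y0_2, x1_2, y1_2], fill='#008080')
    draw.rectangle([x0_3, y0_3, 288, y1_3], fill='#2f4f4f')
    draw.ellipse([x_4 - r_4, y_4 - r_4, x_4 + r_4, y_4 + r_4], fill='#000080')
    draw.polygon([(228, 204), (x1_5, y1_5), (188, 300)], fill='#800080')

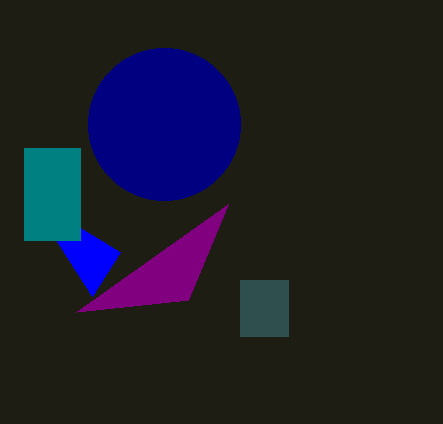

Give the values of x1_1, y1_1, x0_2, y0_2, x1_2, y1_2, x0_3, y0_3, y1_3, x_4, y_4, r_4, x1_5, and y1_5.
x1_1 = 92, y1_1 = 296, x0_2 = 24, y0_2 = 148, x1_2 = 80, y1_2 = 240, x0_3 = 240, y0_3 = 280, y1_3 = 336, x_4 = 164, y_4 = 124, r_4 = 76, x1_5 = 76, y1_5 = 312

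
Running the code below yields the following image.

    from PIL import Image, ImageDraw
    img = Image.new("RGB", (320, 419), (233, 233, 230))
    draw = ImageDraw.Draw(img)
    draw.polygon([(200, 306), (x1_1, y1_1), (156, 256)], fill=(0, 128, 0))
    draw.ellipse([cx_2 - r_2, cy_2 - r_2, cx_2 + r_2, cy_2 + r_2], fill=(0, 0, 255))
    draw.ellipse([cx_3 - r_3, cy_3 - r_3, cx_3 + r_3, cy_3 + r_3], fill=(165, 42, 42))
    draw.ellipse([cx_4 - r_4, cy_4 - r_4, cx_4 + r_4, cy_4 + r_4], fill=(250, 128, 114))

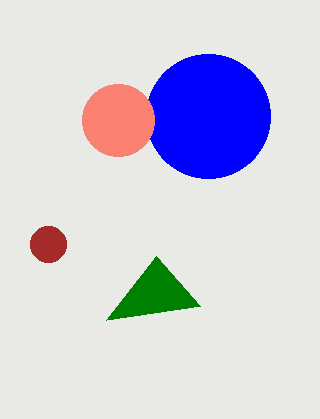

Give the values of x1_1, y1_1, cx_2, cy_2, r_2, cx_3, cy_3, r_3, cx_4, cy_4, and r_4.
x1_1 = 106
y1_1 = 320
cx_2 = 208
cy_2 = 116
r_2 = 62
cx_3 = 48
cy_3 = 244
r_3 = 18
cx_4 = 118
cy_4 = 120
r_4 = 36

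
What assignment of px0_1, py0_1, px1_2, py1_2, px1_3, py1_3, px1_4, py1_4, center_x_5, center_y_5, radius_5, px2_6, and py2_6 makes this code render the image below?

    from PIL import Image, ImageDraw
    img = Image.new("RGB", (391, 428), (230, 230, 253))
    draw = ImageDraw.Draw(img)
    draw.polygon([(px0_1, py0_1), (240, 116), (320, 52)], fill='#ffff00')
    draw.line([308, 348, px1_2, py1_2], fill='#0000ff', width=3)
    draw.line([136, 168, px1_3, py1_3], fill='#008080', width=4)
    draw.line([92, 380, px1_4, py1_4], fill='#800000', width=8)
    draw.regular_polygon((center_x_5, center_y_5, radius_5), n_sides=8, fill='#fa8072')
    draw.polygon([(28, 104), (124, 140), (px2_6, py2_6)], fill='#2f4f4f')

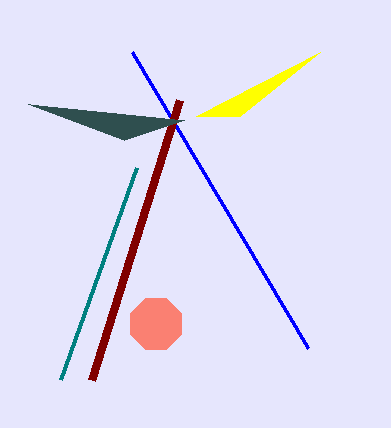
px0_1 = 196; py0_1 = 116; px1_2 = 132; py1_2 = 52; px1_3 = 60; py1_3 = 380; px1_4 = 180; py1_4 = 100; center_x_5 = 156; center_y_5 = 324; radius_5 = 28; px2_6 = 184; py2_6 = 120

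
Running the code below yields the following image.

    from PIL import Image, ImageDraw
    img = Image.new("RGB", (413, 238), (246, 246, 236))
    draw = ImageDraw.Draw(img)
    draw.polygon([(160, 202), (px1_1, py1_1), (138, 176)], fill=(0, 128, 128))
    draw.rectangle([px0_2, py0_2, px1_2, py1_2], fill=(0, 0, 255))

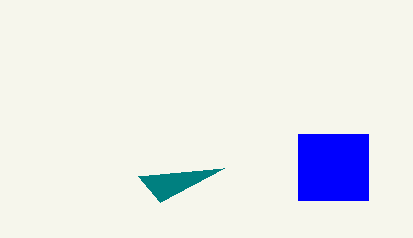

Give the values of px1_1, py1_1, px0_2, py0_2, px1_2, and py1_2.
px1_1 = 224, py1_1 = 168, px0_2 = 298, py0_2 = 134, px1_2 = 368, py1_2 = 200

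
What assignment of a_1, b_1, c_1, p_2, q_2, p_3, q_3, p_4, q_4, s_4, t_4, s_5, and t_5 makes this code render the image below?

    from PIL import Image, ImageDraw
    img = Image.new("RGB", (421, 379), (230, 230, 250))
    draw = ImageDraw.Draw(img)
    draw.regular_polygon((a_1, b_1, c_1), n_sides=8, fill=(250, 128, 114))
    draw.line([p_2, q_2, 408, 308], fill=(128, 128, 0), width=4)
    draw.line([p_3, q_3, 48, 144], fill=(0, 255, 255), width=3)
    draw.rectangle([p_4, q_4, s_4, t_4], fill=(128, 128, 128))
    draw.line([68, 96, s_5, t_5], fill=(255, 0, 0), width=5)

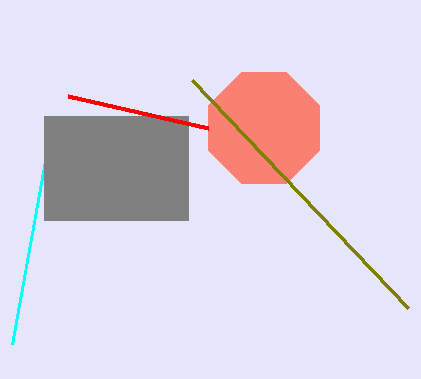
a_1 = 264, b_1 = 128, c_1 = 60, p_2 = 192, q_2 = 80, p_3 = 12, q_3 = 344, p_4 = 44, q_4 = 116, s_4 = 188, t_4 = 220, s_5 = 208, t_5 = 128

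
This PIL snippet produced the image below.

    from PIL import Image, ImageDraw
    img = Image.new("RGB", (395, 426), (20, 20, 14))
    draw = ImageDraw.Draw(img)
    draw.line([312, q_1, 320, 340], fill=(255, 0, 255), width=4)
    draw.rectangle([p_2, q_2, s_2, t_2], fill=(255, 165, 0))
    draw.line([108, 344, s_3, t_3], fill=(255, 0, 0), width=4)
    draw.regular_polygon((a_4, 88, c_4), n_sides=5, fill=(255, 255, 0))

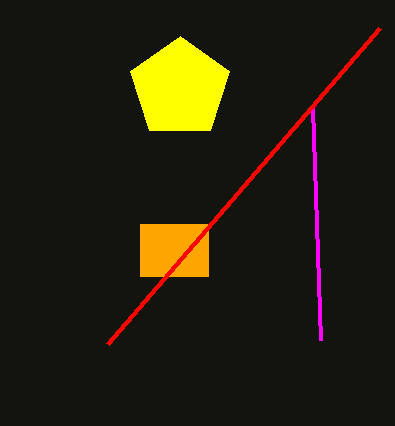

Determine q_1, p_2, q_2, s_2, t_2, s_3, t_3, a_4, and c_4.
q_1 = 108
p_2 = 140
q_2 = 224
s_2 = 208
t_2 = 276
s_3 = 380
t_3 = 28
a_4 = 180
c_4 = 52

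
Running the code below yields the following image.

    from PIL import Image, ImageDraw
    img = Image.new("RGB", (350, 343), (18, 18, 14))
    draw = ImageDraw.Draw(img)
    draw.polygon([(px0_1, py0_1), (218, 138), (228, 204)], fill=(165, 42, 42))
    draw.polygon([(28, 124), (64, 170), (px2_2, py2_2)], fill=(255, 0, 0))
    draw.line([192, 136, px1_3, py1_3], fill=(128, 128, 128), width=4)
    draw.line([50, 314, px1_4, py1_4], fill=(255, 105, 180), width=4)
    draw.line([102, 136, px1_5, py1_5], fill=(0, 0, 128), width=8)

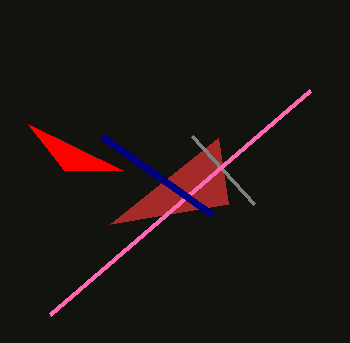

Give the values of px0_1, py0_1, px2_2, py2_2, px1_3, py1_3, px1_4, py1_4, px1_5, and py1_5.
px0_1 = 110, py0_1 = 224, px2_2 = 122, py2_2 = 170, px1_3 = 254, py1_3 = 204, px1_4 = 310, py1_4 = 90, px1_5 = 212, py1_5 = 214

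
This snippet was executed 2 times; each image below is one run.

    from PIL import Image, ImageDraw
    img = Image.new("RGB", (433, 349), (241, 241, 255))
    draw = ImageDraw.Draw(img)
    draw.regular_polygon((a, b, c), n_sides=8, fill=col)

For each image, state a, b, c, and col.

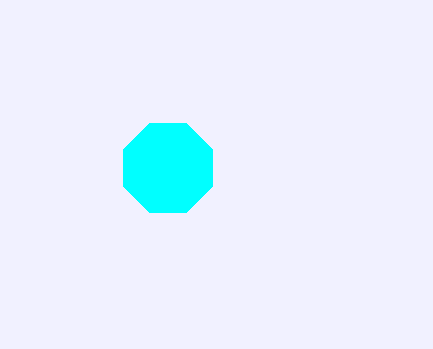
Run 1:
a = 168
b = 168
c = 48
col = 'cyan'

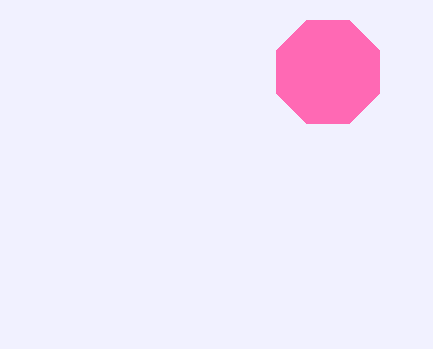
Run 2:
a = 328, b = 72, c = 56, col = 'hotpink'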